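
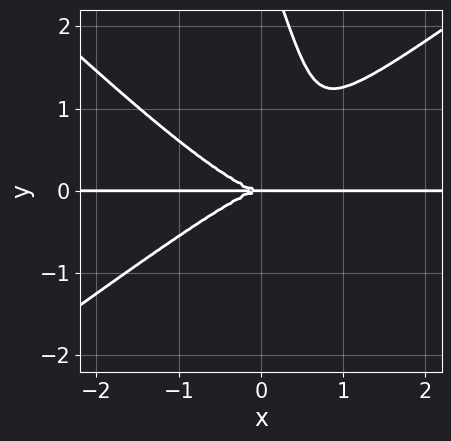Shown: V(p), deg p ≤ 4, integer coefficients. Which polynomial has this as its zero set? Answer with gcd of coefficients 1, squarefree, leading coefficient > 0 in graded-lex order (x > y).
First, degree: the shape is more complex than any degree-3 curve, so deg p = 4.
Next, checking where it meets the axes: the visible x-axis segment lies entirely on the curve; one y-axis crossing is at y = 0.
Finally, putting this together gives p.

2*x^3*y - 3*x*y^3 - y^4 + 3*y^3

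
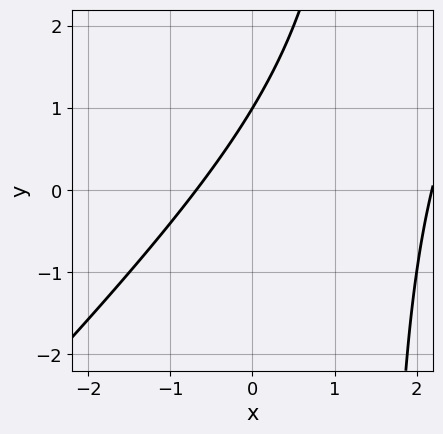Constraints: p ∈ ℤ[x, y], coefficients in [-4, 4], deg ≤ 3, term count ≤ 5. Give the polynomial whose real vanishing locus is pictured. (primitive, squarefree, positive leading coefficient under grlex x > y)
First, degree: the shape is more complex than any degree-1 curve, so deg p = 2.
Next, reading off the gridlines: one y-axis crossing is at y = 1.
Finally, solving for integer coefficients yields p as stated.

2*x^2 - 2*x*y - 3*x + 3*y - 3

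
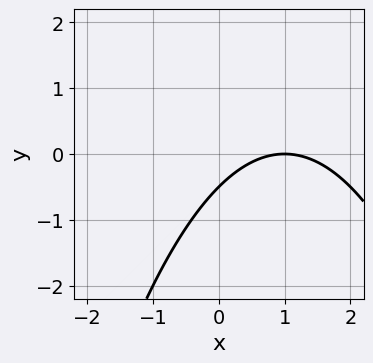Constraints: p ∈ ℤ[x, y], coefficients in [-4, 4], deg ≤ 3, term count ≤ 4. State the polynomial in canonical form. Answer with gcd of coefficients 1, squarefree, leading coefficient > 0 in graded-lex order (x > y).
x^2 - 2*x + 2*y + 1

First, degree: the shape is more complex than any degree-1 curve, so deg p = 2.
Then, from the visible intercepts: one x-axis crossing is at x = 1.
Finally, the integer polynomial consistent with all of this is the stated p.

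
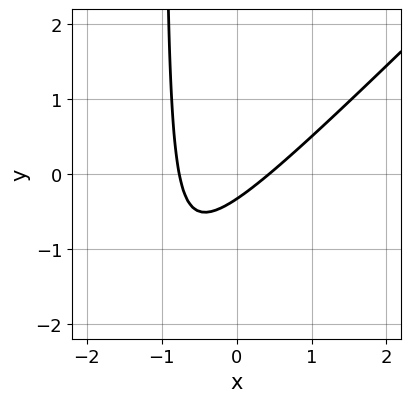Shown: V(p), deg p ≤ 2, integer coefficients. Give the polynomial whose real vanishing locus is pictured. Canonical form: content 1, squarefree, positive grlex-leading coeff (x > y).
3*x^2 - 3*x*y + x - 3*y - 1

(a) Degree: a generic line meets the curve in up to 2 points, so deg p = 2.
(b) Solving for integer coefficients yields p as stated.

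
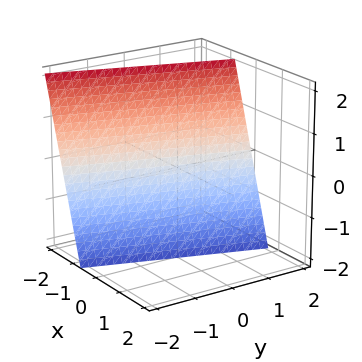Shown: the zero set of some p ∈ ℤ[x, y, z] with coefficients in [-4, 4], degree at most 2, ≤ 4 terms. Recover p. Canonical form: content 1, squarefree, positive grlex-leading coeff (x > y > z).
3*x - y + z + 2

(a) deg p = 1. The surface is flat (a plane).
(b) Checking where it meets the axes: it meets the z-axis at z = -2 (among the integer gridlines); it crosses the y-axis at the gridline y = 2.
(c) Solving for integer coefficients yields p as stated.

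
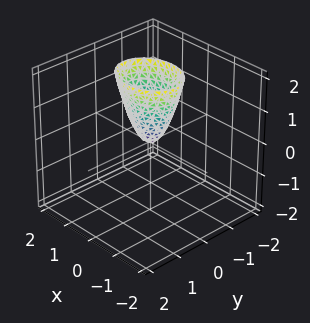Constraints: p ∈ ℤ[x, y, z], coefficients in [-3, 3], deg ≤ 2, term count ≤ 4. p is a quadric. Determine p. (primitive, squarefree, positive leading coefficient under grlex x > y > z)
First, the degree is 2 — a paraboloid; a quadric.
Then, symmetries: mirror symmetry x ↦ −x ⇒ only even powers of x; mirror symmetry y ↦ −y ⇒ only even powers of y.
Then, against the integer gridlines: it crosses the z-axis at the gridline z = 0; it meets the y-axis at y = 0 (among the integer gridlines); one x-axis crossing is at x = 0.
Finally, matching integer coefficients to the picture gives p.

2*x^2 + 3*y^2 - z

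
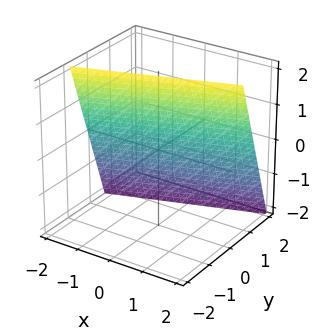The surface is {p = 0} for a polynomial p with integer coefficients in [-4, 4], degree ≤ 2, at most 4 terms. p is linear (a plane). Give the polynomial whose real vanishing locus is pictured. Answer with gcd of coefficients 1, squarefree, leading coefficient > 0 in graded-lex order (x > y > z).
(a) deg p = 1. The surface is flat (a plane).
(b) Observable constraints: it meets the x-axis at x = -2 (among the integer gridlines); it meets the z-axis at z = 2 (among the integer gridlines).
(c) Together with the visible shape, these determine p as stated.

x - 3*y - z + 2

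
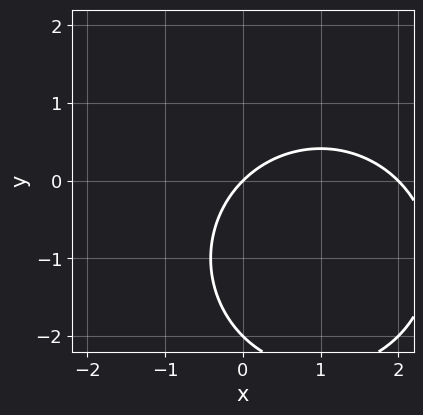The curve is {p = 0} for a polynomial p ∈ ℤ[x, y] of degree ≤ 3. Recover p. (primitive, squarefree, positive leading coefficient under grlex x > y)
x^2 + y^2 - 2*x + 2*y

(a) deg p = 2.
(b) Checking where it meets the axes: among the integer gridlines, it crosses the y-axis at y ∈ {-2, 0}; among the integer gridlines, it crosses the x-axis at x ∈ {0, 2}.
(c) Putting this together gives p.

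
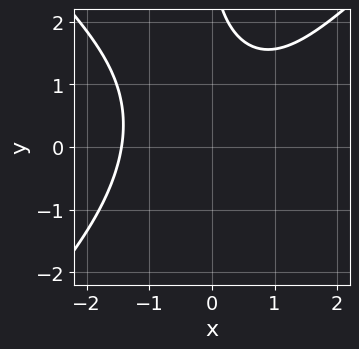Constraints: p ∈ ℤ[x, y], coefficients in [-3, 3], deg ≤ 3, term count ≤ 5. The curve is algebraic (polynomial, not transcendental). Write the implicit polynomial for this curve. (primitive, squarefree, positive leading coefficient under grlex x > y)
x^3 - x*y^2 - y + 3

deg p = 3.
Reading off the gridlines: no y-intercept at any integer in the box.
Matching integer coefficients to the picture gives p.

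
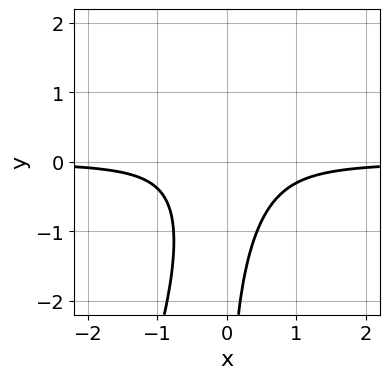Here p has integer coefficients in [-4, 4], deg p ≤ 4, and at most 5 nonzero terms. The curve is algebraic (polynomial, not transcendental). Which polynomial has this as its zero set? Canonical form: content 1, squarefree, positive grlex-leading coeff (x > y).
3*x^2*y - x*y^2 + 1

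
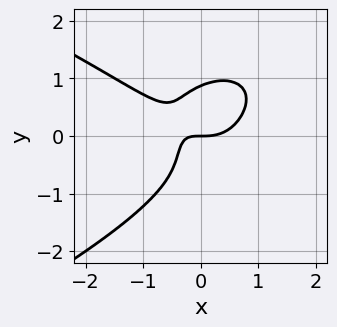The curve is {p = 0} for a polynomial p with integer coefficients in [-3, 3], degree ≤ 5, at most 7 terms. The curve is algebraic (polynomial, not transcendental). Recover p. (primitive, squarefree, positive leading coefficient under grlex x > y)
3*y^4 + 3*x^3 + 2*x^2*y - 3*x*y - 2*y

First, degree: the shape is more complex than any degree-3 curve, so deg p = 4.
Then, reading off the gridlines: it meets the x-axis at x = 0 (among the integer gridlines); it meets the y-axis at y = 0 (among the integer gridlines).
Finally, these observations pin down the coefficients.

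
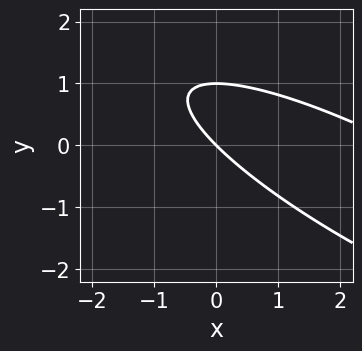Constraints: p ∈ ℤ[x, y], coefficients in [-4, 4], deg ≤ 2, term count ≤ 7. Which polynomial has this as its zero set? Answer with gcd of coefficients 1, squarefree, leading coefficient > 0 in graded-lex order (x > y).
1. deg p = 2. The shape is more complex than any degree-1 curve.
2. From the visible intercepts: it meets the x-axis at x = 0 (among the integer gridlines); the y-axis gridline crossings are at y ∈ {0, 1}.
3. Putting this together gives p.

x^2 + 3*x*y + 3*y^2 - 3*x - 3*y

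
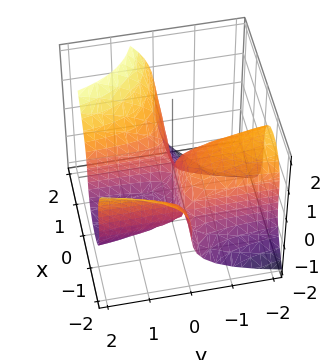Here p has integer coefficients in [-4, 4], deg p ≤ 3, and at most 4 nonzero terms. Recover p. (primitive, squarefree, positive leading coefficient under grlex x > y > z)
1. The degree is 3 — the shape is more complex than any degree-2 surface.
2. From the axis intercepts and sections: every point of the x-axis in the box is on the surface; it meets the z-axis at z = 0 (among the integer gridlines).
3. The integer polynomial consistent with all of this is the stated p. Check: (0, 2, 0) on the y-axis lies on the surface, and p(0, 2, 0) = 0. ✓

2*x^2*y - z^3 + 3*x*y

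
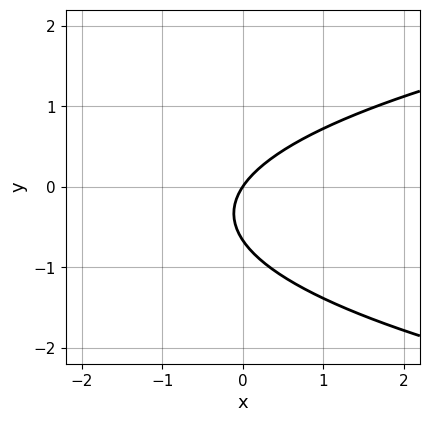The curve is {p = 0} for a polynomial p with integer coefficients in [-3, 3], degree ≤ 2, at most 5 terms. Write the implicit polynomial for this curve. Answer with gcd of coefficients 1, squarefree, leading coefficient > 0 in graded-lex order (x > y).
1. The degree is 2 — no degree-1 curve has this shape.
2. From the axis intercepts and sections: it crosses the x-axis at the gridline x = 0; it meets the y-axis at y = 0 (among the integer gridlines).
3. The integer polynomial consistent with all of this is the stated p.

3*y^2 - 3*x + 2*y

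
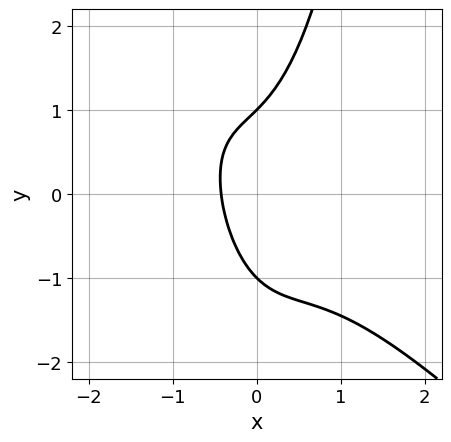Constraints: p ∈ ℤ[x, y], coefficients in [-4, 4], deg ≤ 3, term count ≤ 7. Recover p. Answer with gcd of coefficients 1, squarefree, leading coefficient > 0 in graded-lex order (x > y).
2*x^3 + 2*x^2*y - y^2 + 2*x + 1

deg p = 3. The shape is more complex than any degree-2 curve.
Checking where it meets the axes: the y-axis gridline crossings are at y ∈ {-1, 1}.
Matching integer coefficients to the picture gives p.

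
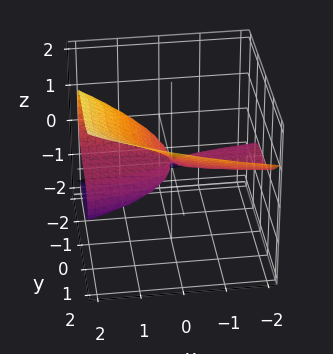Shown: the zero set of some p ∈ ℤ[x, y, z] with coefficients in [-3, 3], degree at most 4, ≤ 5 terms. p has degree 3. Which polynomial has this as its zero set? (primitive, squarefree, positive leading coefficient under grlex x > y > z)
x*z^2 + 2*y^3 - y^2*z - 3*z^3 + 3*x*z

The degree is 3 — no degree-2 surface has this shape.
Reading off the gridlines: it meets the y-axis at y = 0 (among the integer gridlines); the visible x-axis segment lies entirely on the surface; one z-axis crossing is at z = 0.
Fitting integer coefficients to these (and the overall shape) gives p.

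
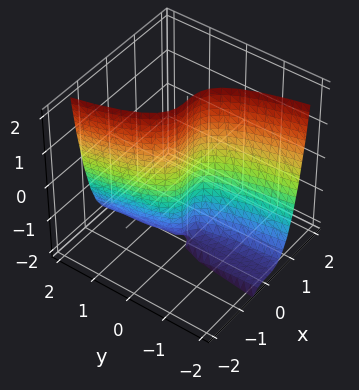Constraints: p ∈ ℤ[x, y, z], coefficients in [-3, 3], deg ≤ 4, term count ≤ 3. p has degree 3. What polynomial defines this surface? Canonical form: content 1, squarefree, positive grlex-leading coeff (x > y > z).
First, the degree is 3 — no degree-2 surface has this shape.
Next, checking where it meets the axes: it meets the x-axis at x = 0 (among the integer gridlines); it meets the y-axis at y = 0 (among the integer gridlines); every point of the z-axis in the box is on the surface.
Finally, putting this together gives p.

3*x^3 + y*z + 2*y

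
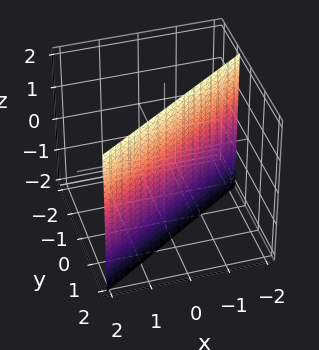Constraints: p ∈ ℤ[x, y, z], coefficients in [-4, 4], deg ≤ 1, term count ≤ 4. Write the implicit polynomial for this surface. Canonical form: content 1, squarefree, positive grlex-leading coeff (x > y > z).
2*x - 3*y + 2

(a) deg p = 1. Every cross-section is a straight line — this is a plane.
(b) From the visible intercepts: it meets the x-axis at x = -1 (among the integer gridlines); no z-intercept at any integer in the box.
(c) Assembling these constraints gives the stated polynomial.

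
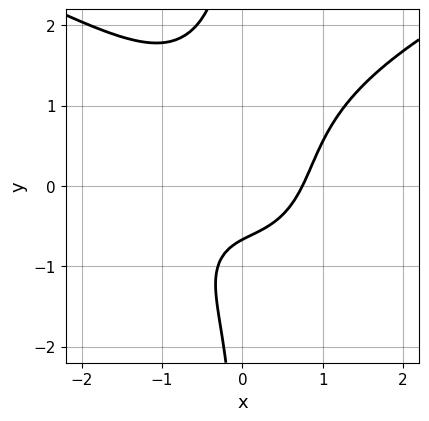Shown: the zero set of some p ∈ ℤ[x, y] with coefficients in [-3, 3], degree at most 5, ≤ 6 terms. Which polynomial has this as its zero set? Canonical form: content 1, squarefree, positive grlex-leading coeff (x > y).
2*x*y^3 - 3*x^3 - x + 3*y + 2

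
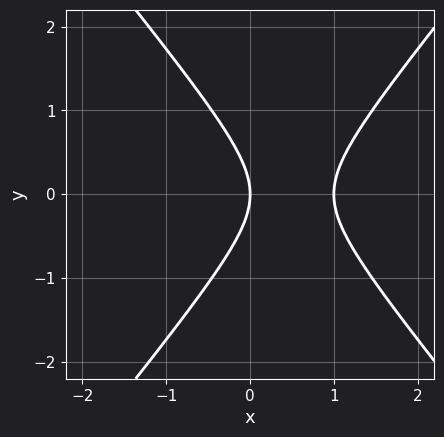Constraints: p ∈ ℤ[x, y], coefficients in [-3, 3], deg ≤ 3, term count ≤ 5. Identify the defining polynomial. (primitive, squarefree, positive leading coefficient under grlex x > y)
3*x^2 - 2*y^2 - 3*x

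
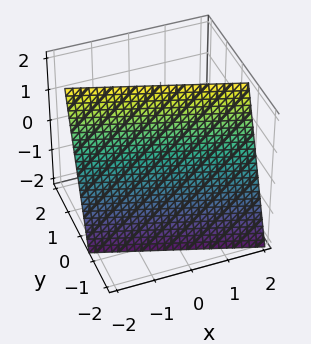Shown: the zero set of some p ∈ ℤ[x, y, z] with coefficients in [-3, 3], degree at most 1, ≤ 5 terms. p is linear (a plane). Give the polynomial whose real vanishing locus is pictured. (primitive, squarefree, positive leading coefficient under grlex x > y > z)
x + 3*y - z + 2

Degree: every cross-section is a straight line — this is a plane, so deg p = 1.
Observable constraints: it meets the z-axis at z = 2 (among the integer gridlines); it crosses the x-axis at the gridline x = -2.
The integer polynomial consistent with all of this is the stated p.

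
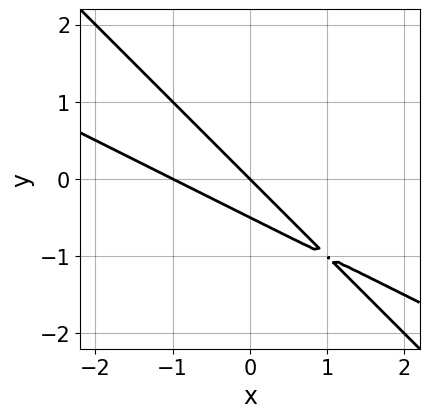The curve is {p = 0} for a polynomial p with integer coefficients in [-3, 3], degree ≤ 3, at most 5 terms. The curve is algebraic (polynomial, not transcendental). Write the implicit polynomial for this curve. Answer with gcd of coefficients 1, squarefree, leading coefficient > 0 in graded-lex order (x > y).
1. The degree is 2 — a generic line meets the curve in up to 2 points.
2. Observable constraints: one y-axis crossing is at y = 0; among the integer gridlines, it crosses the x-axis at x ∈ {-1, 0}.
3. These observations pin down the coefficients.

x^2 + 3*x*y + 2*y^2 + x + y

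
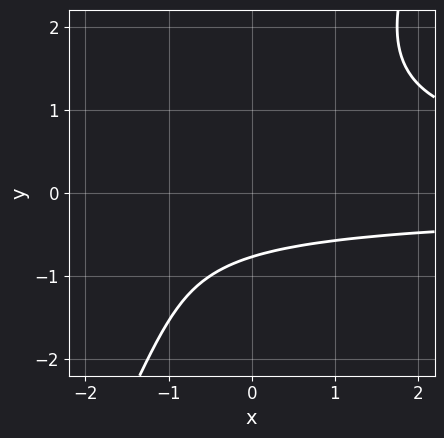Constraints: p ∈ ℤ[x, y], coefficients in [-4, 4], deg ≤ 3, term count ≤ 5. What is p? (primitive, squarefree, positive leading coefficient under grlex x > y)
2*x*y^2 - y^3 - 2*y - 2

1. The degree is 3 — the shape is more complex than any degree-2 curve.
2. Reading off the gridlines: no x-intercept at any integer in the box.
3. Fitting integer coefficients to these (and the overall shape) gives p.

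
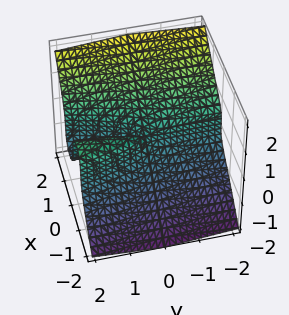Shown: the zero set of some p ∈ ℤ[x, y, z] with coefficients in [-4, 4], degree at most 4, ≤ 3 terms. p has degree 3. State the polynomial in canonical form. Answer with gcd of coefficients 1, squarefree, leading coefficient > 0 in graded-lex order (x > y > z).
(a) Degree: no degree-2 surface has this shape, so deg p = 3.
(b) Against the integer gridlines: the visible y-axis segment lies entirely on the surface; it meets the x-axis at x = 0 (among the integer gridlines); it crosses the z-axis at the gridline z = 0.
(c) Together with the visible shape, these determine p as stated.

2*x^3 - 2*z^3 - x*y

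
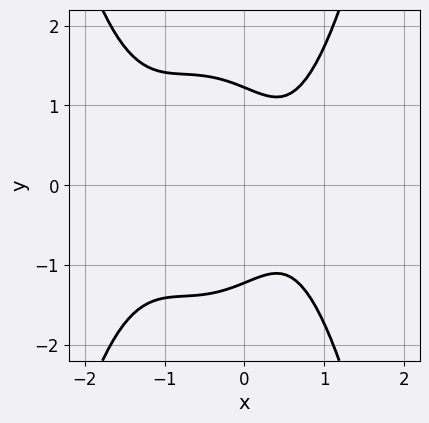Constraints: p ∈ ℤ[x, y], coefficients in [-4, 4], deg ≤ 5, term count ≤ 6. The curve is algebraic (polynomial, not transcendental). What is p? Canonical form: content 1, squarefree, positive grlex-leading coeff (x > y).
Degree: a generic line meets the curve in up to 4 points, so deg p = 4.
Symmetries: mirror symmetry y ↦ −y ⇒ only even powers of y.
Observable constraints: the curve avoids every integer x-axis point in the box.
These observations pin down the coefficients.

2*x^4 + 3*x^3 - 2*y^2 - 2*x + 3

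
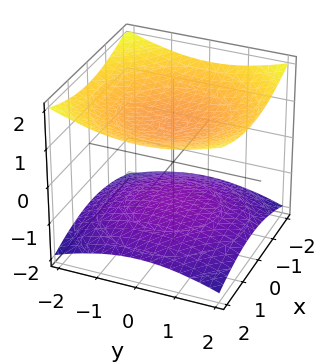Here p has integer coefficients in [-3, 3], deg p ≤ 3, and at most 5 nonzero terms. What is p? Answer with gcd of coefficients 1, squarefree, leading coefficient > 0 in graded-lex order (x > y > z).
x^2 + y^2 - 3*z^2 + 3

First, there are 2 components. Treating them together as one polynomial.
Next, degree: the shape is more complex than any degree-1 surface, so deg p = 2.
Next, symmetries: rotational symmetry about the z-axis ⇒ p depends on x, y only through x² + y².
Then, from the visible intercepts: it misses every integer gridline on the x-axis; it misses every integer gridline on the y-axis.
Finally, the integer polynomial consistent with all of this is the stated p. Check: (0, 0, -1) on the z-axis lies on the surface, and p(0, 0, -1) = 0. ✓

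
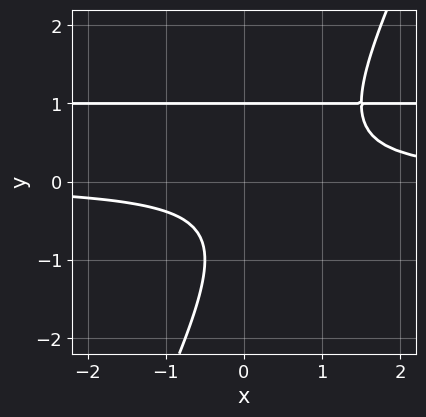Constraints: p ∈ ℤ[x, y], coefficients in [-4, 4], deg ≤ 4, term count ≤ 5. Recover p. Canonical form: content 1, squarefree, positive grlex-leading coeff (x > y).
deg p = 3. A generic line meets the curve in up to 3 points.
Observable constraints: it meets the y-axis at y = 1 (among the integer gridlines); it misses every integer gridline on the x-axis.
These observations pin down the coefficients.

2*x*y^2 - y^3 - 2*x*y + 1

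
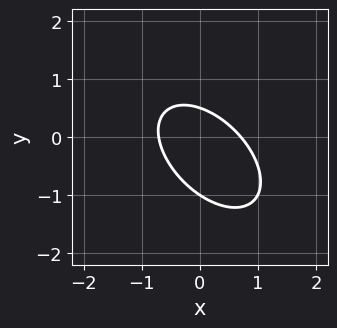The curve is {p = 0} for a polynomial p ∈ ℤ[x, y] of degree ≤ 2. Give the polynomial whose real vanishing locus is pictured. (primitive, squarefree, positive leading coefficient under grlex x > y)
2*x^2 + 2*x*y + 2*y^2 + y - 1

First, degree: a generic line meets the curve in up to 2 points, so deg p = 2.
Next, checking where it meets the axes: it crosses the y-axis at the gridline y = -1.
Finally, assembling these constraints gives the stated polynomial.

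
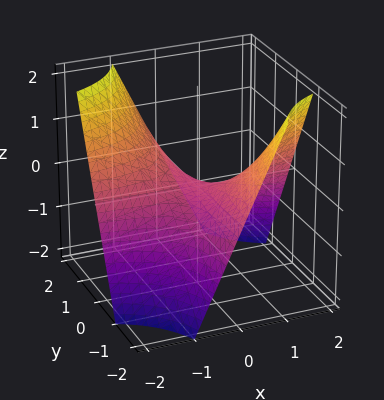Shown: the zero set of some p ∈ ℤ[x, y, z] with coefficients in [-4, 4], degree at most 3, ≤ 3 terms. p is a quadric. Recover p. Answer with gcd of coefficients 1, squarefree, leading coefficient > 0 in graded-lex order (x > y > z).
1. The degree is 2 — a saddle surface; a quadric.
2. Observable constraints: every point of the x-axis in the box is on the surface; every point of the y-axis in the box is on the surface; it meets the z-axis at z = 0 (among the integer gridlines).
3. Solving for integer coefficients yields p as stated.

x*y + z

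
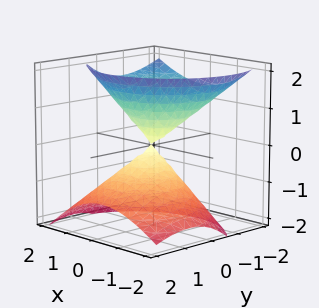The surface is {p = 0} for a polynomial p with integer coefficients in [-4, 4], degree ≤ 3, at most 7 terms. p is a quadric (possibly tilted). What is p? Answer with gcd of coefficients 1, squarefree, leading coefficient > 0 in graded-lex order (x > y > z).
3*x^2 - x*z + 3*y^2 + 3*y*z - 3*z^2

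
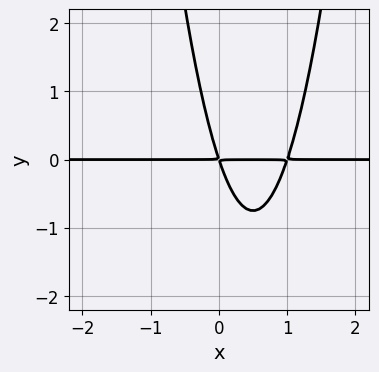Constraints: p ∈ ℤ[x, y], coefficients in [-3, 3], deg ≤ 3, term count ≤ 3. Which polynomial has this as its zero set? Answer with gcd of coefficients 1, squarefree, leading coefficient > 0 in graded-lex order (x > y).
3*x^2*y - 3*x*y - y^2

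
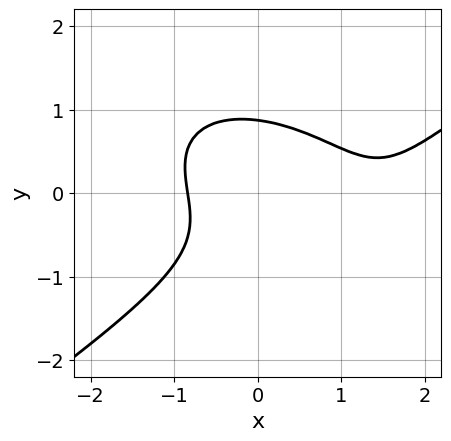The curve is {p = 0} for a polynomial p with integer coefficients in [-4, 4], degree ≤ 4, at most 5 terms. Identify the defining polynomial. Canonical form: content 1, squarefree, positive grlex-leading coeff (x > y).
x^3 - 3*y^3 - 2*x^2 - x*y + 2

deg p = 3. A generic line meets the curve in up to 3 points.
The integer polynomial consistent with all of this is the stated p.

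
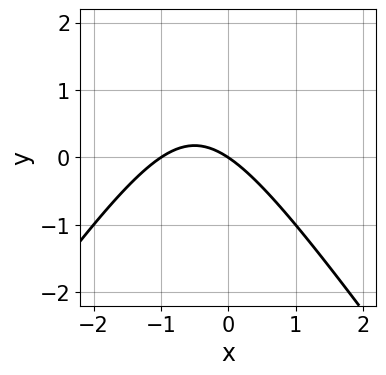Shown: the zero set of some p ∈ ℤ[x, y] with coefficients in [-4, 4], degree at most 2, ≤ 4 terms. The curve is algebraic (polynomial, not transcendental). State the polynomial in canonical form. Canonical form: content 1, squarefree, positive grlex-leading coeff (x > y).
1. deg p = 2.
2. From the axis intercepts and sections: one y-axis crossing is at y = 0; the x-axis gridline crossings are at x ∈ {-1, 0}.
3. These observations pin down the coefficients.

2*x^2 - y^2 + 2*x + 3*y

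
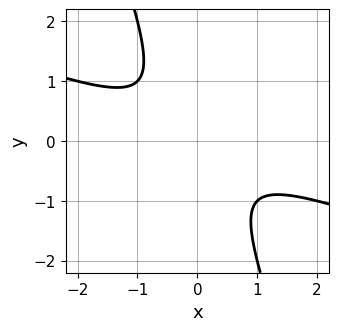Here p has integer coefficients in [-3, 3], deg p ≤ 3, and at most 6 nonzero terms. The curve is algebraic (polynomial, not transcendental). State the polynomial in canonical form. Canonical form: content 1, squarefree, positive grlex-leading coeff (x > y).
x^2 + 3*x*y + y^2 + 1

1. The degree is 2 — no degree-1 curve has this shape.
2. From the axis intercepts and sections: no y-intercept at any integer in the box; it misses every integer gridline on the x-axis.
3. Matching integer coefficients to the picture gives p.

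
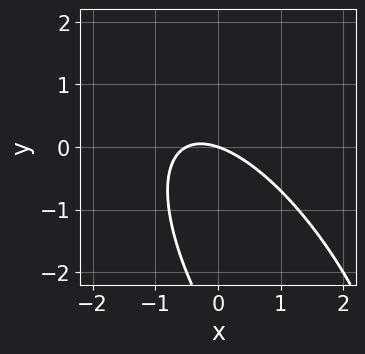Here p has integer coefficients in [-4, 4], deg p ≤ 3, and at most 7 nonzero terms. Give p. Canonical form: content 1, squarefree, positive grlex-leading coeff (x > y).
2*x^2 + 2*x*y + y^2 + x + 3*y

First, degree: a generic line meets the curve in up to 2 points, so deg p = 2.
Next, reading off the gridlines: it meets the y-axis at y = 0 (among the integer gridlines); it crosses the x-axis at the gridline x = 0.
Finally, together with the visible shape, these determine p as stated.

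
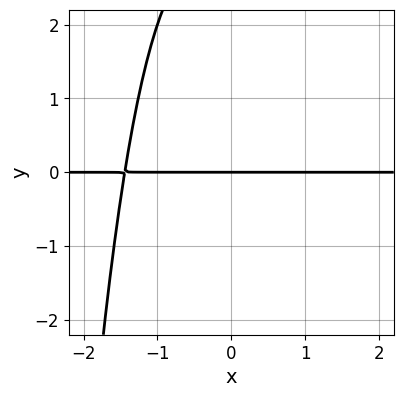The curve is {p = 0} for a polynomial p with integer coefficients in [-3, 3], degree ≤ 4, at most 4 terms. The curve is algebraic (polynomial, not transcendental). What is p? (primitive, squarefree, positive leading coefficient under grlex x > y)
x^3*y - y^2 + 3*y

First, deg p = 4. The shape is more complex than any degree-3 curve.
Next, from the visible intercepts: the visible x-axis segment lies entirely on the curve; it meets the y-axis at y = 0 (among the integer gridlines).
Finally, these observations pin down the coefficients.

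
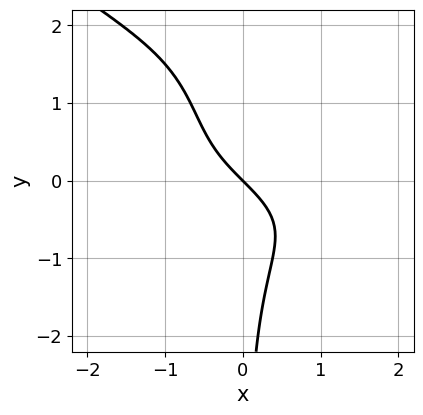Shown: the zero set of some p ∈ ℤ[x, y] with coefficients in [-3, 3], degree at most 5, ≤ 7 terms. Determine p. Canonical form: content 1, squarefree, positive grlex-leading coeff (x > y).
First, the degree is 4 — a generic line meets the curve in up to 4 points.
Then, observable constraints: one x-axis crossing is at x = 0; one y-axis crossing is at y = 0.
Finally, fitting integer coefficients to these (and the overall shape) gives p.

x^3*y - 2*x*y^3 + 3*x*y^2 + 3*x + 3*y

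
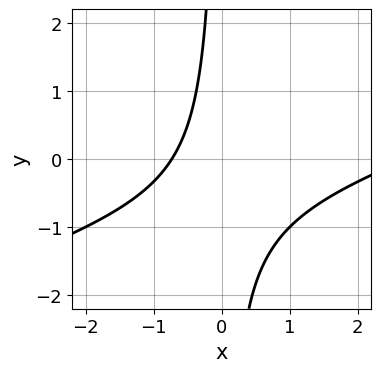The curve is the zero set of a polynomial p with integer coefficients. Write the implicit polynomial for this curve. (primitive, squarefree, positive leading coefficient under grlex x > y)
x^2 - 3*x*y - 2*x - 2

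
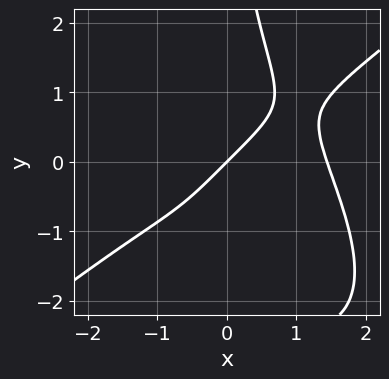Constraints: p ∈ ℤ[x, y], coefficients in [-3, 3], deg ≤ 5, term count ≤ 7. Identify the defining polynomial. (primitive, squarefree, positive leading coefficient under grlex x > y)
x^4 - x^2*y^2 - x*y^3 - 3*x + 3*y

1. The degree is 4 — a generic line meets the curve in up to 4 points.
2. From the axis intercepts and sections: it meets the x-axis at x = 0 (among the integer gridlines); it crosses the y-axis at the gridline y = 0.
3. Matching integer coefficients to the picture gives p.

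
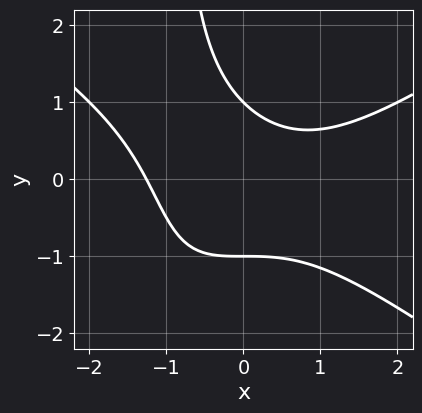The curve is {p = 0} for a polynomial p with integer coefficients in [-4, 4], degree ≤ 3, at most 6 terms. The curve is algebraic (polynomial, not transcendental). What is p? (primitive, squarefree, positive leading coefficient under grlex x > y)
First, degree: no degree-2 curve has this shape, so deg p = 3.
Then, against the integer gridlines: among the integer gridlines, it crosses the y-axis at y ∈ {-1, 1}.
Finally, matching integer coefficients to the picture gives p.

x^3 - 2*x*y^2 - 2*x*y - 2*y^2 + 2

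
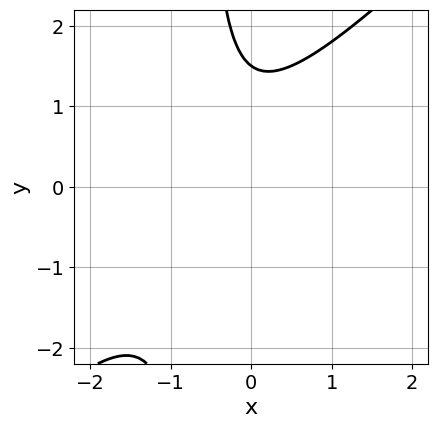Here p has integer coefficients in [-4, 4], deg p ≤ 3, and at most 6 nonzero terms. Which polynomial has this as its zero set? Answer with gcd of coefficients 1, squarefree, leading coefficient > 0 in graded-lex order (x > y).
The degree is 2 — a generic line meets the curve in up to 2 points.
Checking where it meets the axes: no x-intercept at any integer in the box.
The integer polynomial consistent with all of this is the stated p.

3*x^2 - 3*x*y + 3*x - 2*y + 3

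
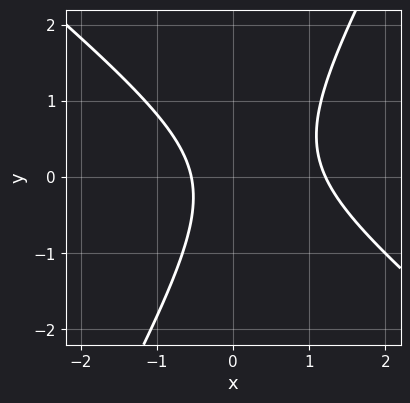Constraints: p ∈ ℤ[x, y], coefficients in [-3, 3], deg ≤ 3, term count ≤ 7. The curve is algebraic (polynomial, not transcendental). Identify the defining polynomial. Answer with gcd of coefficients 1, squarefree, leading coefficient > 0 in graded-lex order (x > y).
3*x^2 + 2*x*y - 2*y^2 - 2*x - 2

1. Degree: a generic line meets the curve in up to 2 points, so deg p = 2.
2. From the visible intercepts: no y-intercept at any integer in the box.
3. Together with the visible shape, these determine p as stated.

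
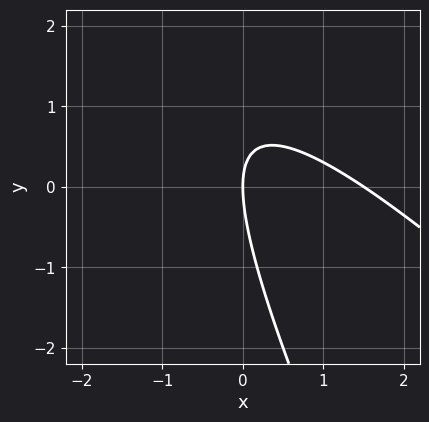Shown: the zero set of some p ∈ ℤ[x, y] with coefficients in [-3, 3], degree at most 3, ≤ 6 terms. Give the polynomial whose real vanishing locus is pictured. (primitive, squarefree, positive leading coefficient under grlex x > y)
(a) deg p = 2. No degree-1 curve has this shape.
(b) Observable constraints: it meets the y-axis at y = 0 (among the integer gridlines); one x-axis crossing is at x = 0.
(c) The integer polynomial consistent with all of this is the stated p.

2*x^2 + 3*x*y + y^2 - 3*x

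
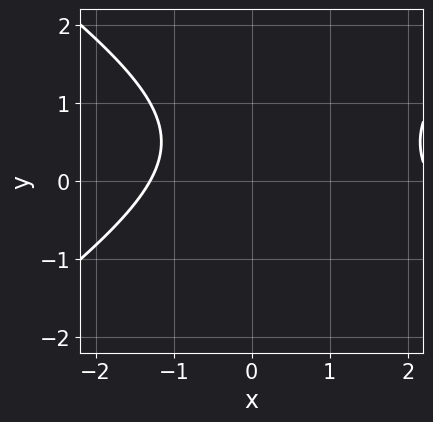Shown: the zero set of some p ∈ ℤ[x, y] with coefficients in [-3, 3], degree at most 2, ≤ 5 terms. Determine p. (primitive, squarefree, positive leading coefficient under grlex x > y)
1. The degree is 2 — the shape is more complex than any degree-1 curve.
2. Observable constraints: it misses every integer gridline on the y-axis.
3. Putting this together gives p.

x^2 - 2*y^2 - x + 2*y - 3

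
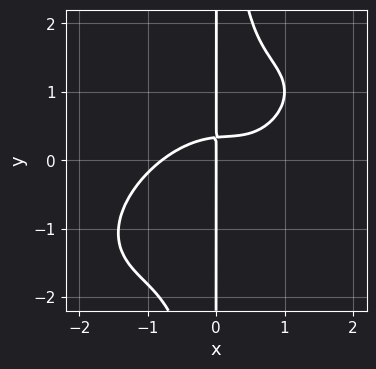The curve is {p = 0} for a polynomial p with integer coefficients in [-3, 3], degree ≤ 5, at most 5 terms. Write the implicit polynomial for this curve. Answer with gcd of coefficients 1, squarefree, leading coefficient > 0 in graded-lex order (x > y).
2*x^4 - 3*x^3*y + 3*x^2*y^2 - 3*x*y + x

Degree: a generic line meets the curve in up to 4 points, so deg p = 4.
From the visible intercepts: the visible y-axis segment lies entirely on the curve; one x-axis crossing is at x = 0.
Together with the visible shape, these determine p as stated.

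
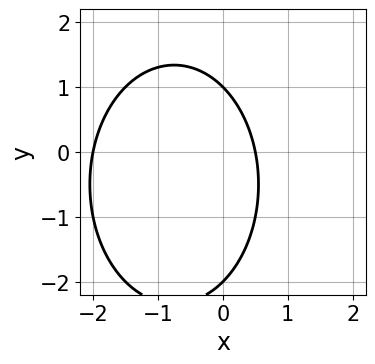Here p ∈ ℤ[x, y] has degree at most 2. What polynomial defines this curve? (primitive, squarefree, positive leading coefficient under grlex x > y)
2*x^2 + y^2 + 3*x + y - 2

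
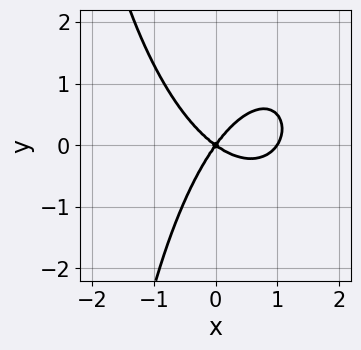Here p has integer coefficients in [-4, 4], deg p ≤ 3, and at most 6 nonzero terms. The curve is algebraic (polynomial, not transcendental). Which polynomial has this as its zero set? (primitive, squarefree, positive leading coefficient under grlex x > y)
First, the degree is 3 — the shape is more complex than any degree-2 curve.
Then, observable constraints: it meets the y-axis at y = 0 (among the integer gridlines); the x-axis gridline crossings are at x ∈ {0, 1}.
Finally, together with the visible shape, these determine p as stated.

3*x^3 + x*y^2 - 3*x^2 - 2*x*y + 3*y^2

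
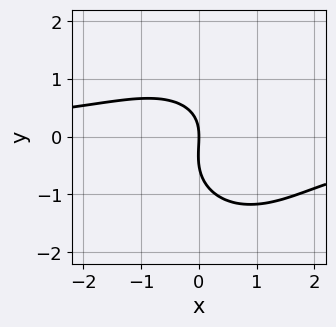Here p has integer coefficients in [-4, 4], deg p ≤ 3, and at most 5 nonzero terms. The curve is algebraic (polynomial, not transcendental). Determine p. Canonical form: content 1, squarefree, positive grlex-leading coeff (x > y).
2*x^2*y + 2*y^3 - x*y + y^2 + 3*x

deg p = 3. A generic line meets the curve in up to 3 points.
From the visible intercepts: it meets the x-axis at x = 0 (among the integer gridlines); one y-axis crossing is at y = 0.
Assembling these constraints gives the stated polynomial.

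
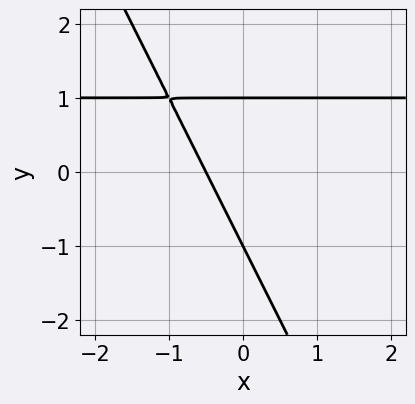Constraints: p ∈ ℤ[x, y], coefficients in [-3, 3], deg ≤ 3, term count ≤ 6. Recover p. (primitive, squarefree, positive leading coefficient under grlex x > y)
2*x*y + y^2 - 2*x - 1

First, degree: a generic line meets the curve in up to 2 points, so deg p = 2.
Then, from the visible intercepts: the y-axis gridline crossings are at y ∈ {-1, 1}.
Finally, together with the visible shape, these determine p as stated.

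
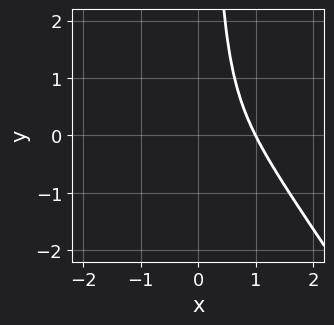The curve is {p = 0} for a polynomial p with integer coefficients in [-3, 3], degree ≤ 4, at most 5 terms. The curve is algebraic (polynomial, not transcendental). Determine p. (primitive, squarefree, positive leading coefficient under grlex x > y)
First, the degree is 3 — no degree-2 curve has this shape.
Next, checking where it meets the axes: one x-axis crossing is at x = 1; the curve avoids every integer y-axis point in the box.
Finally, fitting integer coefficients to these (and the overall shape) gives p.

3*x^3 + 2*x^2*y - 3*x^2 + x - 1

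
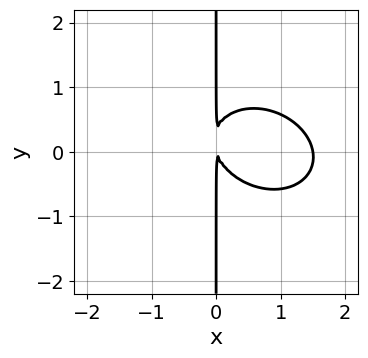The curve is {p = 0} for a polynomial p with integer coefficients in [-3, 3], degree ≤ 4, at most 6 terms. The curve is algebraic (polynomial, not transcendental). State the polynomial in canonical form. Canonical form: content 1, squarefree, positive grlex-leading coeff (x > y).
deg p = 3. A generic line meets the curve in up to 3 points.
From the axis intercepts and sections: the visible y-axis segment lies entirely on the curve.
The integer polynomial consistent with all of this is the stated p.

2*x^3 + x^2*y + 3*x*y^2 - 3*x^2 - x*y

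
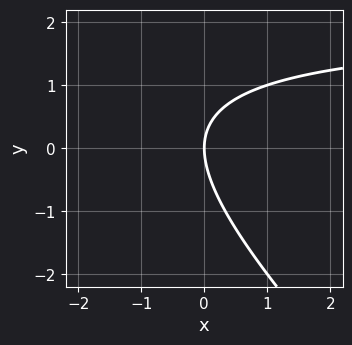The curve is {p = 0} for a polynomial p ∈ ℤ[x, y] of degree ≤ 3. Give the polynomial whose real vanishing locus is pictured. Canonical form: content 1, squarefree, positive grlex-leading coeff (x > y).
(a) Degree: no degree-1 curve has this shape, so deg p = 2.
(b) Reading off the gridlines: it crosses the y-axis at the gridline y = 0; it crosses the x-axis at the gridline x = 0.
(c) Putting this together gives p.

x*y + y^2 - 2*x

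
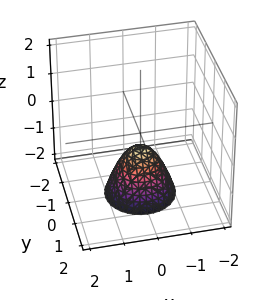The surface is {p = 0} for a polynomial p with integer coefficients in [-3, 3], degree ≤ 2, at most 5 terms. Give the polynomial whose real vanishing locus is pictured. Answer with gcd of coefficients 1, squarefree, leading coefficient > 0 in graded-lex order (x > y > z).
3*x^2 + 3*y^2 + 2*z + 1

1. deg p = 2.
2. Symmetries: rotational symmetry about the z-axis ⇒ p depends on x, y only through x² + y².
3. Against the integer gridlines: the surface avoids every integer y-axis point in the box; a circular section at z = -1 has radius between 0 and 1; the surface avoids every integer x-axis point in the box.
4. Putting this together gives p.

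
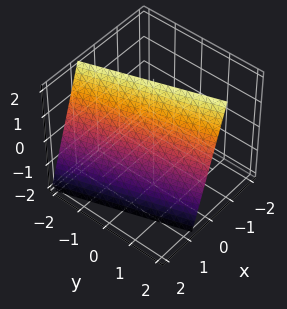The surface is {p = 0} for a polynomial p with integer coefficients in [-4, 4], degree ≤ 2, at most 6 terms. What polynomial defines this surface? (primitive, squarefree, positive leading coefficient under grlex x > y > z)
First, deg p = 1. Every cross-section is a straight line — this is a plane.
Then, from the axis intercepts and sections: it meets the y-axis at y = 2 (among the integer gridlines); it crosses the z-axis at the gridline z = 2.
Finally, matching integer coefficients to the picture gives p.

3*x + y + z - 2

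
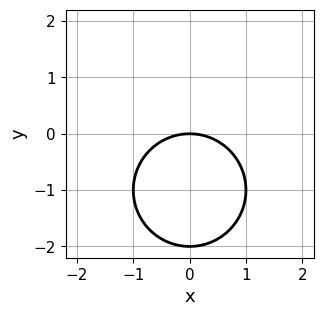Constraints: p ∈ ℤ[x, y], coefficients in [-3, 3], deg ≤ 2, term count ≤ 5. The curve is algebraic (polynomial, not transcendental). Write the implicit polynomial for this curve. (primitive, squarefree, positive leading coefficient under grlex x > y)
First, degree: a generic line meets the curve in up to 2 points, so deg p = 2.
Next, symmetries: mirror symmetry x ↦ −x ⇒ only even powers of x.
Then, from the visible intercepts: among the integer gridlines, it crosses the y-axis at y ∈ {-2, 0}; one x-axis crossing is at x = 0.
Finally, assembling these constraints gives the stated polynomial.

x^2 + y^2 + 2*y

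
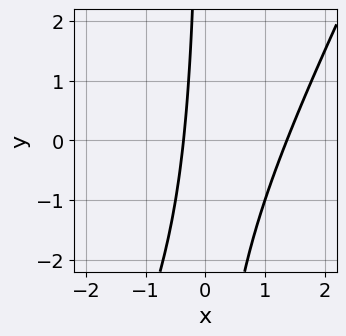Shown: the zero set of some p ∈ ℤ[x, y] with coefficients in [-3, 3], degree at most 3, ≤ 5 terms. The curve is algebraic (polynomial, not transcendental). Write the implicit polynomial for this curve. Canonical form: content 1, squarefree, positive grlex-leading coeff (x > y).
(a) The degree is 2 — a generic line meets the curve in up to 2 points.
(b) From the visible intercepts: it misses every integer gridline on the y-axis.
(c) Matching integer coefficients to the picture gives p.

2*x^2 - x*y - 2*x - 1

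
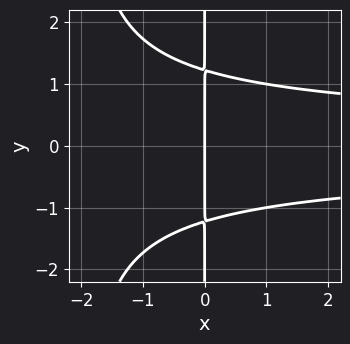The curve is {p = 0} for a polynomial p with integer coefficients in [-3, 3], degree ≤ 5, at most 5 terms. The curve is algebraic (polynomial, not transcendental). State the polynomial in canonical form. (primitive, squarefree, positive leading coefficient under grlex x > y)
1. The degree is 4 — no degree-3 curve has this shape.
2. Symmetries: it's symmetric under y → −y, forcing even powers of y.
3. Observable constraints: the visible y-axis segment lies entirely on the curve; one x-axis crossing is at x = 0.
4. Assembling these constraints gives the stated polynomial.

x^2*y^2 + 2*x*y^2 - 3*x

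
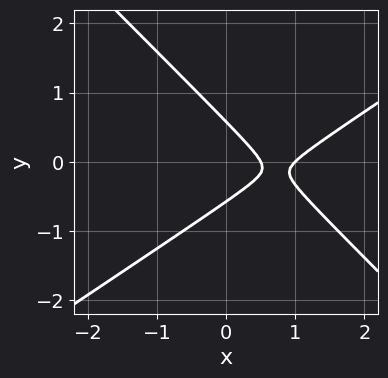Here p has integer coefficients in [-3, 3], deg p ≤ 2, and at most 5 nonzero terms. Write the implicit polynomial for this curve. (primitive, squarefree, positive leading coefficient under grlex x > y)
2*x^2 - x*y - 3*y^2 - 3*x + 1

1. The degree is 2 — a generic line meets the curve in up to 2 points.
2. From the visible intercepts: it meets the x-axis at x = 1 (among the integer gridlines).
3. Together with the visible shape, these determine p as stated.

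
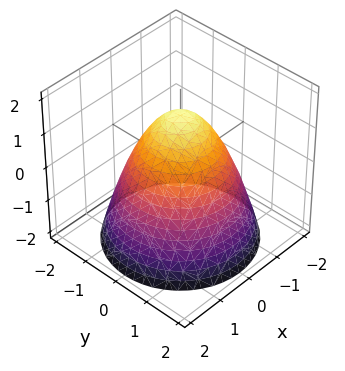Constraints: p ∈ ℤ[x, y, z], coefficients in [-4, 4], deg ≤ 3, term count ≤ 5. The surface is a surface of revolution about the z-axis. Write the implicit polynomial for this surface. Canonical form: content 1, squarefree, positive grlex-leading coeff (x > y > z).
2*x^2 + 2*y^2 + 2*z - 3

First, the degree is 2 — a generic line meets the surface in up to 2 points.
Next, by symmetry, every cross-section ⟂ z is a circle, so x, y appear only via x² + y².
Then, from the visible intercepts: a circular section at z = -1 has radius between 1 and 2.
Finally, fitting integer coefficients to these (and the overall shape) gives p.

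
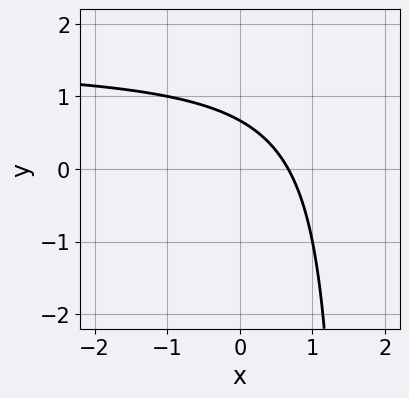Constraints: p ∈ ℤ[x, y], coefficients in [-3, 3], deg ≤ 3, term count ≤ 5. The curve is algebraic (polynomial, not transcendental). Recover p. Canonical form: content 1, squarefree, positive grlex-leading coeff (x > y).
2*x*y - 3*x - 3*y + 2

1. Degree: a generic line meets the curve in up to 2 points, so deg p = 2.
2. Solving for integer coefficients yields p as stated.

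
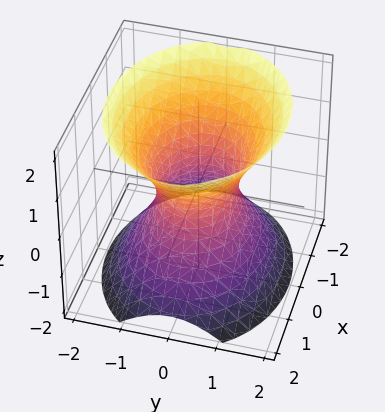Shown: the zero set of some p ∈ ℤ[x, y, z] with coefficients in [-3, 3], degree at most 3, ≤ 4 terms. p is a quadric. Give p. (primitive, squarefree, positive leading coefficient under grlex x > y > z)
2*x^2 + 3*y^2 - 2*z^2 - 2

(a) Degree: one connected sheet with a waist; a quadric, so deg p = 2.
(b) Symmetries: it's symmetric under z → −z, forcing even powers of z; mirror symmetry x ↦ −x ⇒ only even powers of x; mirror symmetry y ↦ −y ⇒ only even powers of y.
(c) From the visible intercepts: no z-intercept at any integer in the box; among the integer gridlines, it crosses the x-axis at x ∈ {-1, 1}.
(d) Matching integer coefficients to the picture gives p.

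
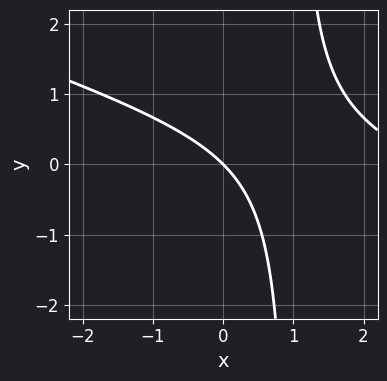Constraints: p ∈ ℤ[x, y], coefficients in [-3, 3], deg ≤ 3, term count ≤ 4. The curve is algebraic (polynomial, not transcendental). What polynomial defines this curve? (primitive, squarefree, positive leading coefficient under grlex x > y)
The degree is 2 — a generic line meets the curve in up to 2 points.
From the axis intercepts and sections: it meets the x-axis at x = 0 (among the integer gridlines); it crosses the y-axis at the gridline y = 0.
These observations pin down the coefficients.

x^2 + 3*x*y - 3*x - 3*y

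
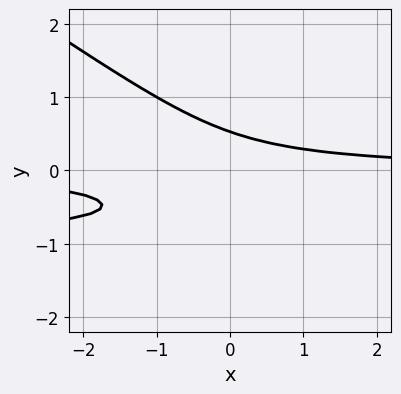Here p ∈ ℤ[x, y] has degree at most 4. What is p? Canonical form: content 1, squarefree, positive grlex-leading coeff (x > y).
2*x*y^2 + 3*y^3 + 2*x*y + 2*y^2 - 1

Degree: a generic line meets the curve in up to 3 points, so deg p = 3.
Observable constraints: the curve avoids every integer x-axis point in the box.
Together with the visible shape, these determine p as stated.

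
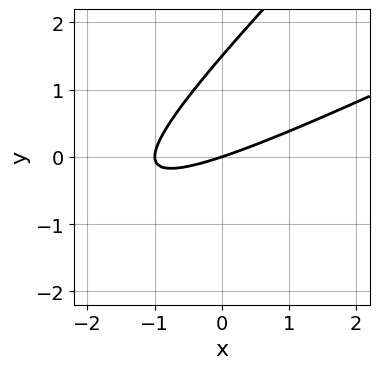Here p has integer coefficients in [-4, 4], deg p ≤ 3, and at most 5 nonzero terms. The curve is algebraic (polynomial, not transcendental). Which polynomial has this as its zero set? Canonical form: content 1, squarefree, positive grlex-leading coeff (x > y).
(a) The degree is 2 — no degree-1 curve has this shape.
(b) From the visible intercepts: among the integer gridlines, it crosses the x-axis at x ∈ {-1, 0}; one y-axis crossing is at y = 0.
(c) Fitting integer coefficients to these (and the overall shape) gives p.

x^2 - 3*x*y + 2*y^2 + x - 3*y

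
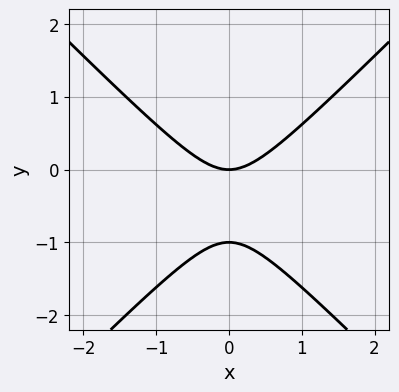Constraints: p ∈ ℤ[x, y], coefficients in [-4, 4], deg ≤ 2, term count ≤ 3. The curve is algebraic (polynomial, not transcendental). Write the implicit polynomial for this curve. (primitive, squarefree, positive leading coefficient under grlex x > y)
(a) The degree is 2 — a generic line meets the curve in up to 2 points.
(b) Symmetries: the x ↦ −x reflection is a symmetry, so x appears only in even powers.
(c) Reading off the gridlines: it meets the x-axis at x = 0 (among the integer gridlines); the y-axis gridline crossings are at y ∈ {-1, 0}.
(d) Assembling these constraints gives the stated polynomial.

x^2 - y^2 - y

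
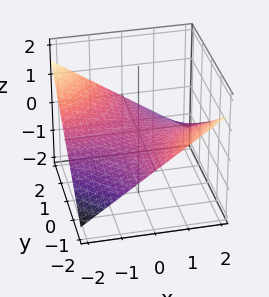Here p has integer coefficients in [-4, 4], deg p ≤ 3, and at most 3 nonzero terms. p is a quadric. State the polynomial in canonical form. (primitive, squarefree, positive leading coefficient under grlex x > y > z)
(a) The degree is 2 — a saddle surface; a quadric.
(b) From the visible intercepts: one z-axis crossing is at z = 0; every point of the x-axis in the box is on the surface; the visible y-axis segment lies entirely on the surface.
(c) Fitting integer coefficients to these (and the overall shape) gives p.

x*y + 3*z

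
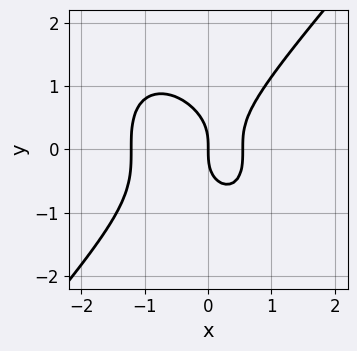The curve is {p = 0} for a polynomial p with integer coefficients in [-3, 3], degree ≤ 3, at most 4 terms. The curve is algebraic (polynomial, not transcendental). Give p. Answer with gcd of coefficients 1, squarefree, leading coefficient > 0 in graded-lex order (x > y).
(a) The degree is 3 — a generic line meets the curve in up to 3 points.
(b) From the visible intercepts: one y-axis crossing is at y = 0; one x-axis crossing is at x = 0.
(c) Putting this together gives p.

3*x^3 - 2*y^3 + 2*x^2 - 2*x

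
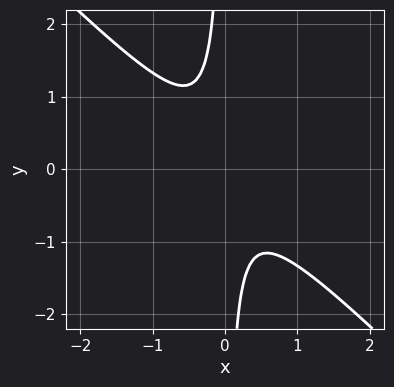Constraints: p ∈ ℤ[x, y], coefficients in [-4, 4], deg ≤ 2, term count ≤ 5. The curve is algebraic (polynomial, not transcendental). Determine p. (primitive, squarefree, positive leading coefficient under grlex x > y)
3*x^2 + 3*x*y + 1

deg p = 2.
Observable constraints: no x-intercept at any integer in the box; no y-intercept at any integer in the box.
These observations pin down the coefficients.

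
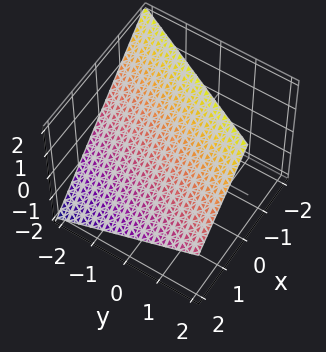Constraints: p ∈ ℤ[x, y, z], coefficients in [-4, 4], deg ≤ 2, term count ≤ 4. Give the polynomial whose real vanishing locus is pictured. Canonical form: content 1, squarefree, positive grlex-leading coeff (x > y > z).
2*x - y + 2*z - 2

1. Degree: every cross-section is a straight line — this is a plane, so deg p = 1.
2. Checking where it meets the axes: it crosses the x-axis at the gridline x = 1; it meets the y-axis at y = -2 (among the integer gridlines); one z-axis crossing is at z = 1.
3. Together with the visible shape, these determine p as stated.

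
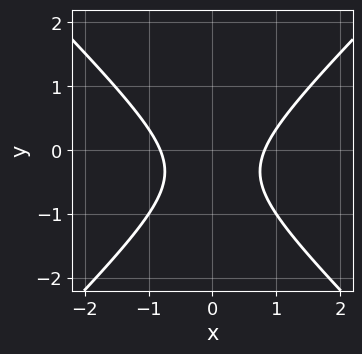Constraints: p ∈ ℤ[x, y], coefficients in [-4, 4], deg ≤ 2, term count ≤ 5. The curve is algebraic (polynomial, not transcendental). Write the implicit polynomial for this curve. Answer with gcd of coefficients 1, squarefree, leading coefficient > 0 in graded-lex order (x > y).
3*x^2 - 3*y^2 - 2*y - 2

First, deg p = 2. The shape is more complex than any degree-1 curve.
Next, symmetries: the x ↦ −x reflection is a symmetry, so x appears only in even powers.
Next, from the axis intercepts and sections: the curve avoids every integer y-axis point in the box.
Finally, putting this together gives p.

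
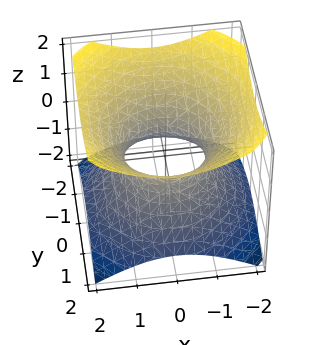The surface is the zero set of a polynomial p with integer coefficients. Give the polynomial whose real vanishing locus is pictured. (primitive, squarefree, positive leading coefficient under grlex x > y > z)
2*x^2 + 2*y^2 - 3*z^2 - 2

1. Degree: one connected sheet with a waist; a quadric, so deg p = 2.
2. Symmetries: the z-axis is an axis of rotation, so x and y enter only as x² + y²; mirror symmetry z ↦ −z ⇒ only even powers of z.
3. Observable constraints: among the integer gridlines, it crosses the y-axis at y ∈ {-1, 1}; the surface avoids every integer z-axis point in the box; a circular section at z = -1 has radius between 1 and 2.
4. Putting this together gives p. Check: (1, 0, 0) on the x-axis lies on the surface, and p(1, 0, 0) = 0. ✓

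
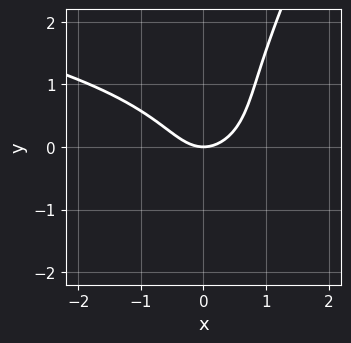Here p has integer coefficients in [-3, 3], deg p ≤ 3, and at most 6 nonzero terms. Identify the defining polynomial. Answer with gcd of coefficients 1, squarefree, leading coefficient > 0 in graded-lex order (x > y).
2*x*y^2 - y^3 + 2*x^2 - 2*y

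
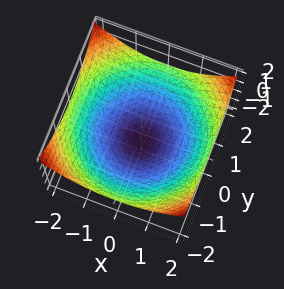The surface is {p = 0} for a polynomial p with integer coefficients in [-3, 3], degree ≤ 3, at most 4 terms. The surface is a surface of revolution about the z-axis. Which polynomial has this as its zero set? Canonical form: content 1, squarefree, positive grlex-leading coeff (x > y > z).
1. The degree is 2 — no degree-1 surface has this shape.
2. Symmetry: the z-axis is an axis of rotation, so x and y enter only as x² + y².
3. From the visible intercepts: it crosses the z-axis at the gridline z = -1; a circular section at z = 0 has radius between 1 and 2.
4. Putting this together gives p.

x^2 + y^2 - 3*z - 3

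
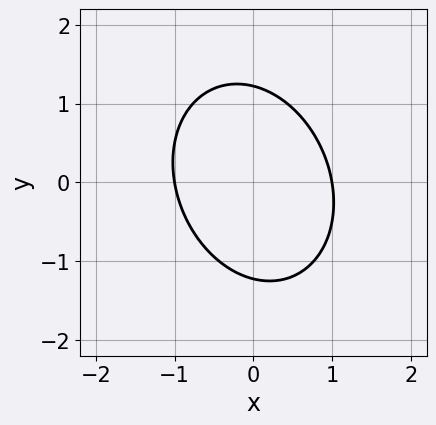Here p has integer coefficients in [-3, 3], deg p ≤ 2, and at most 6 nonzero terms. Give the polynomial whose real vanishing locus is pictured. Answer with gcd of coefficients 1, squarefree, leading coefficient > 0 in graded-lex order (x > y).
(a) deg p = 2.
(b) Checking where it meets the axes: among the integer gridlines, it crosses the x-axis at x ∈ {-1, 1}.
(c) The integer polynomial consistent with all of this is the stated p.

3*x^2 + x*y + 2*y^2 - 3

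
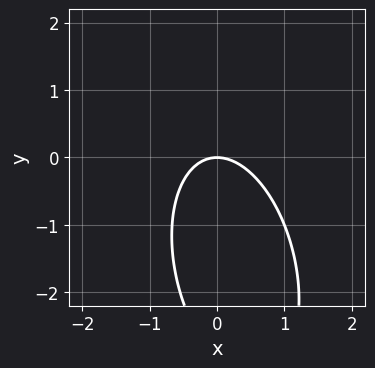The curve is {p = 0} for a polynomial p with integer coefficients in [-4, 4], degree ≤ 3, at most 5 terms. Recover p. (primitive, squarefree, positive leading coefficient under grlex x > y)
3*x^2 + x*y + y^2 + 3*y

(a) Degree: the shape is more complex than any degree-1 curve, so deg p = 2.
(b) From the visible intercepts: it meets the y-axis at y = 0 (among the integer gridlines); it meets the x-axis at x = 0 (among the integer gridlines).
(c) Matching integer coefficients to the picture gives p.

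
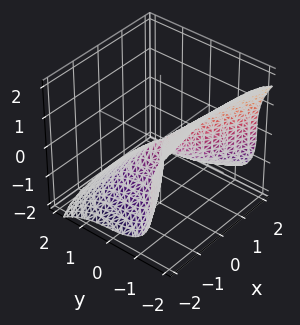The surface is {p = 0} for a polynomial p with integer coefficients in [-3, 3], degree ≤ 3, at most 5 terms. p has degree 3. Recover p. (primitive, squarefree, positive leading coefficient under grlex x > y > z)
3*y^3 + 3*z^3 + 3*x^2 - x*y

Degree: the shape is more complex than any degree-2 surface, so deg p = 3.
From the visible intercepts: it meets the y-axis at y = 0 (among the integer gridlines); one z-axis crossing is at z = 0.
Matching integer coefficients to the picture gives p.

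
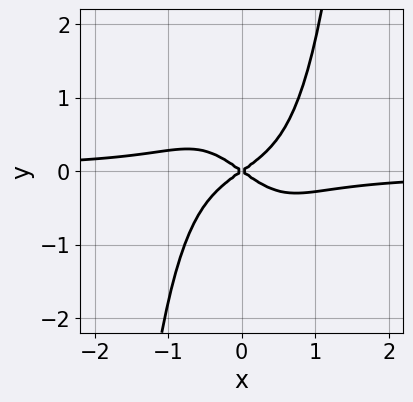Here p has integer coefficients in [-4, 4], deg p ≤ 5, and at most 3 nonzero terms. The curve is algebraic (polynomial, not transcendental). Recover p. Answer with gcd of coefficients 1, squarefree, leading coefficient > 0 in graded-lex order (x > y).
3*x^3*y + x^2 - 2*y^2

(a) The degree is 4 — no degree-3 curve has this shape.
(b) From the visible intercepts: it crosses the x-axis at the gridline x = 0; it crosses the y-axis at the gridline y = 0.
(c) Solving for integer coefficients yields p as stated.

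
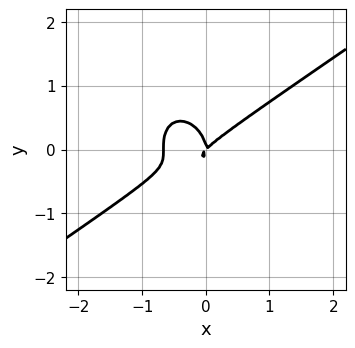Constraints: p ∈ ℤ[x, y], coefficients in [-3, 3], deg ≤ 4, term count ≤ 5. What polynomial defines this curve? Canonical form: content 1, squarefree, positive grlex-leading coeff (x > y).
3*x^3 - 3*x^2*y - 3*y^3 + 2*x^2 - 2*x*y

(a) deg p = 3. A generic line meets the curve in up to 3 points.
(b) Against the integer gridlines: it meets the x-axis at x = 0 (among the integer gridlines); it crosses the y-axis at the gridline y = 0.
(c) The integer polynomial consistent with all of this is the stated p.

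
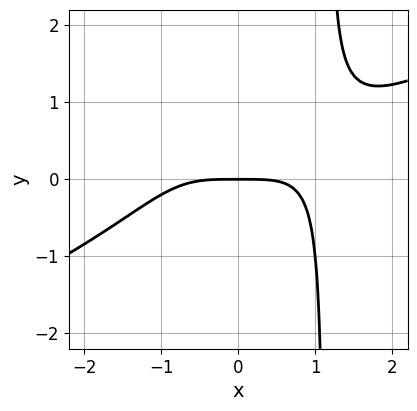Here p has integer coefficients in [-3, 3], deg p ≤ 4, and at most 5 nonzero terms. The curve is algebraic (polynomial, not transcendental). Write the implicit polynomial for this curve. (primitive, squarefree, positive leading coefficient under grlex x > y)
1. Degree: a generic line meets the curve in up to 4 points, so deg p = 4.
2. Against the integer gridlines: one y-axis crossing is at y = 0; one x-axis crossing is at x = 0.
3. Together with the visible shape, these determine p as stated.

x^4 - 2*x^3*y + 3*y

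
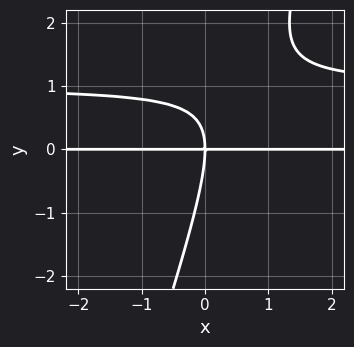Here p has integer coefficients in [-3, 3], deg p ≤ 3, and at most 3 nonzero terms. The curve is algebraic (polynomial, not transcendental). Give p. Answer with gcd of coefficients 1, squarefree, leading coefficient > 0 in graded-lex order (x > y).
3*x*y^2 - y^3 - 3*x*y

(a) deg p = 3. A generic line meets the curve in up to 3 points.
(b) Checking where it meets the axes: one y-axis crossing is at y = 0; every point of the x-axis in the box is on the curve.
(c) Together with the visible shape, these determine p as stated.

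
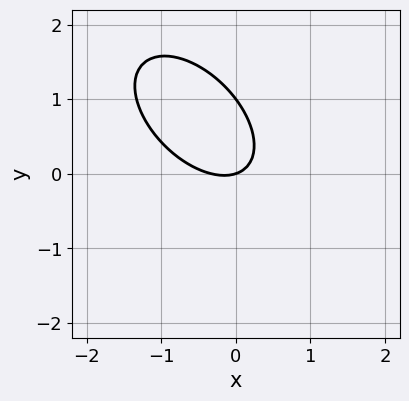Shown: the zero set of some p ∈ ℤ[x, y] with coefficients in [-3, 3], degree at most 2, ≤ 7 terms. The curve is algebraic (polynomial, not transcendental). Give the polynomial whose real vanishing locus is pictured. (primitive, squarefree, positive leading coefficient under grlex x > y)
3*x^2 + 3*x*y + 3*y^2 + x - 3*y

First, the degree is 2 — a generic line meets the curve in up to 2 points.
Then, reading off the gridlines: one x-axis crossing is at x = 0; the y-axis gridline crossings are at y ∈ {0, 1}.
Finally, together with the visible shape, these determine p as stated.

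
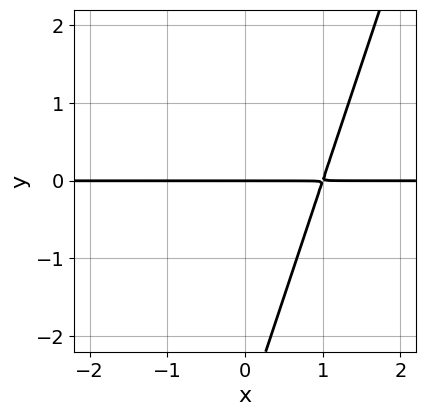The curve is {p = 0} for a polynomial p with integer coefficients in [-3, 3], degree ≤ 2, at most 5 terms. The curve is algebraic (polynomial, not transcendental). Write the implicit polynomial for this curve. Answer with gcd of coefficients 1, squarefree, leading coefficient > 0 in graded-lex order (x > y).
1. Degree: a generic line meets the curve in up to 2 points, so deg p = 2.
2. From the visible intercepts: every point of the x-axis in the box is on the curve; it crosses the y-axis at the gridline y = 0.
3. Together with the visible shape, these determine p as stated.

3*x*y - y^2 - 3*y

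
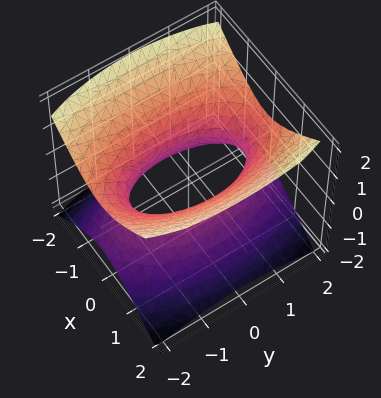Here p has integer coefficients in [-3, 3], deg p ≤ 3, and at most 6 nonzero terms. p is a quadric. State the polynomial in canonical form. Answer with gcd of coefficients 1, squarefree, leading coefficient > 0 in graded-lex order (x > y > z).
3*x^2 + y^2 - 3*z^2 - 2

First, the degree is 2 — an hourglass — one-sheet hyperboloid; a quadric.
Then, symmetries: the x ↦ −x reflection is a symmetry, so x appears only in even powers; it's symmetric under z → −z, forcing even powers of z; it's symmetric under y → −y, forcing even powers of y.
Next, against the integer gridlines: the surface avoids every integer z-axis point in the box.
Finally, the integer polynomial consistent with all of this is the stated p.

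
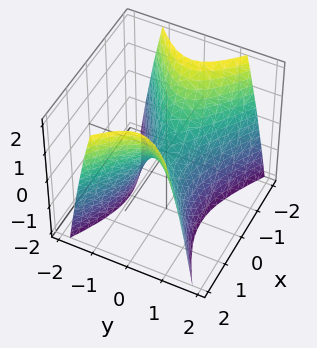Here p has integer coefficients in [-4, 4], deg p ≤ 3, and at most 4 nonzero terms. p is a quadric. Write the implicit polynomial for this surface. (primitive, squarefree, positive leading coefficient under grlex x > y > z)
x^2 - 2*y^2 - z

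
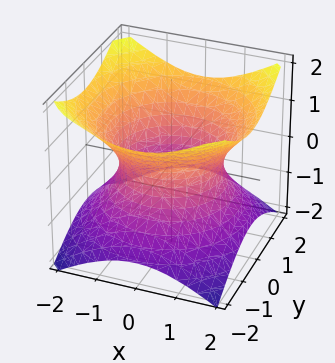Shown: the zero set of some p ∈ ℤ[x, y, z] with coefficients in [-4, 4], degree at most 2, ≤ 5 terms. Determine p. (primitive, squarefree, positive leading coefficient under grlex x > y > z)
2*x^2 + 2*y^2 - 3*z^2 - 3

1. deg p = 2.
2. Symmetries: the z-axis is an axis of rotation, so x and y enter only as x² + y².
3. Checking where it meets the axes: a circular section at z = 0 has radius between 1 and 2; it misses every integer gridline on the z-axis.
4. Assembling these constraints gives the stated polynomial.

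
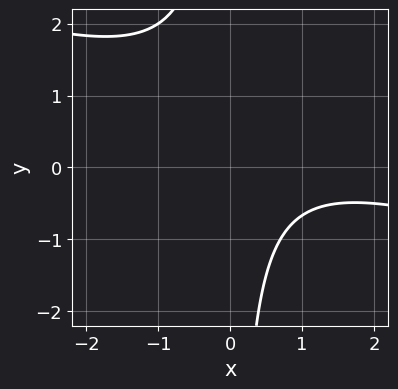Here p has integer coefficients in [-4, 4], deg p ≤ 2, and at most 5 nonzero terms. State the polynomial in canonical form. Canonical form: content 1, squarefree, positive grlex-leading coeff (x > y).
x^2 + 3*x*y - 2*x + 3

1. The degree is 2 — the shape is more complex than any degree-1 curve.
2. Reading off the gridlines: no x-intercept at any integer in the box; no y-intercept at any integer in the box.
3. Solving for integer coefficients yields p as stated.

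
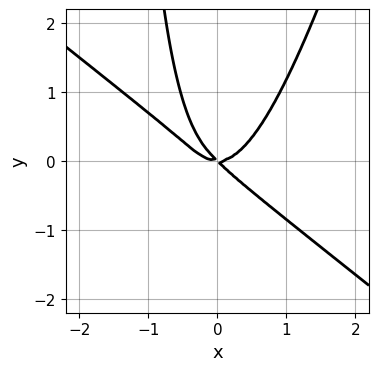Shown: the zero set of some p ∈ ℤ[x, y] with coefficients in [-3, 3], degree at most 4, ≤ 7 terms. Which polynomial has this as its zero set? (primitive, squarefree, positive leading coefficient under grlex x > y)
First, degree: the shape is more complex than any degree-2 curve, so deg p = 3.
Next, against the integer gridlines: it meets the x-axis at x = 0 (among the integer gridlines); it meets the y-axis at y = 0 (among the integer gridlines).
Finally, solving for integer coefficients yields p as stated.

3*x^3 + 3*x^2*y - x*y^2 - 2*x*y - 2*y^2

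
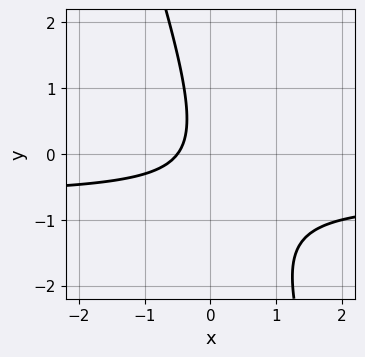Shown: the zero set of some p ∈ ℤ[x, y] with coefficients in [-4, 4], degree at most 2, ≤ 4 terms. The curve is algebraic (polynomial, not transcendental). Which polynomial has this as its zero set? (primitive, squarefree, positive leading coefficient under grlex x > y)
3*x*y + y^2 + 2*x + 1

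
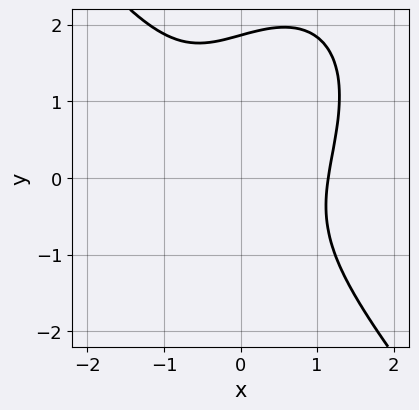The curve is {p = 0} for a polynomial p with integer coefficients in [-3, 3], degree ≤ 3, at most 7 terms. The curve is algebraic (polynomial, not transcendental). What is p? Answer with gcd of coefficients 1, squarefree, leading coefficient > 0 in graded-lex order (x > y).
(a) Degree: a generic line meets the curve in up to 3 points, so deg p = 3.
(b) The integer polynomial consistent with all of this is the stated p.

2*x^3 + y^3 - x*y - y^2 - 3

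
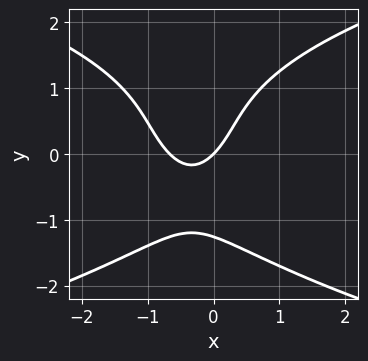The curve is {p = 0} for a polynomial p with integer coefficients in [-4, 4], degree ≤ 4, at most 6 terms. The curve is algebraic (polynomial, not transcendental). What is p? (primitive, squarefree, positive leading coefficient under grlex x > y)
1. The degree is 4 — the shape is more complex than any degree-3 curve.
2. Reading off the gridlines: one x-axis crossing is at x = 0; it crosses the y-axis at the gridline y = 0.
3. Fitting integer coefficients to these (and the overall shape) gives p.

y^4 - 3*x^2 - 2*x + 2*y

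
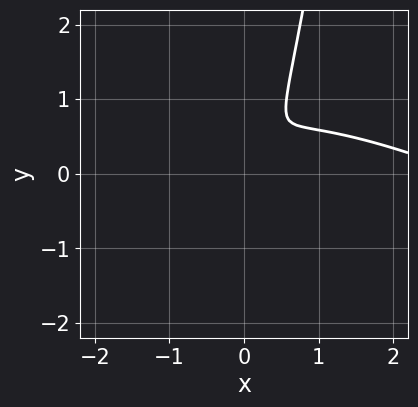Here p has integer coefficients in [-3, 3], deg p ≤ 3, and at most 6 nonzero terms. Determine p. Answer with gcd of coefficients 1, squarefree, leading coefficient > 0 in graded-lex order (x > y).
x^3 + 2*x^2*y - 3*x^2 + 2*x*y - y^2

The degree is 3 — a generic line meets the curve in up to 3 points.
Matching integer coefficients to the picture gives p.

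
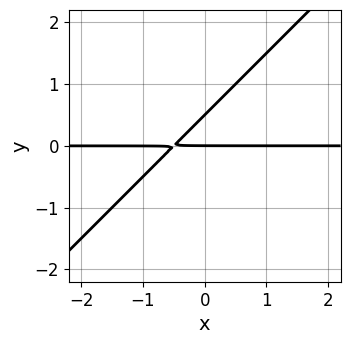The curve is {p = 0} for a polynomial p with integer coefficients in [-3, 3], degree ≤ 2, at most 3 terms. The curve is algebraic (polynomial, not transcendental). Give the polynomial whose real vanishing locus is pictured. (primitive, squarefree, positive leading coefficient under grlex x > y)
2*x*y - 2*y^2 + y

First, deg p = 2. A generic line meets the curve in up to 2 points.
Then, observable constraints: every point of the x-axis in the box is on the curve; one y-axis crossing is at y = 0.
Finally, together with the visible shape, these determine p as stated.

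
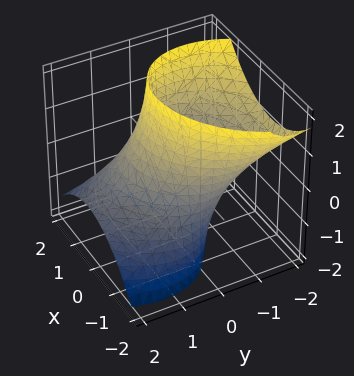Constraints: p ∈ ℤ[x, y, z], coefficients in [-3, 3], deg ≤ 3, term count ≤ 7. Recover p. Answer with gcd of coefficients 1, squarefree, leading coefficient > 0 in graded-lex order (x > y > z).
2*x^2 - x*y + 2*y^2 + 3*y*z - 3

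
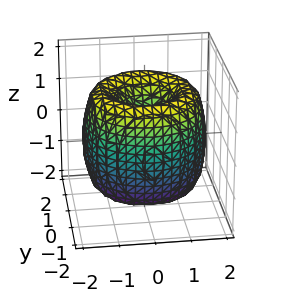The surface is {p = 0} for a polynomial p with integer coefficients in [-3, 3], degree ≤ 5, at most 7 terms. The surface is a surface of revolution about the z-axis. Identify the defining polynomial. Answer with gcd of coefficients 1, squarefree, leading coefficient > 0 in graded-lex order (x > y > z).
1. The degree is 4 — no degree-3 surface has this shape.
2. By symmetry, every cross-section ⟂ z is a circle, so x, y appear only via x² + y².
3. From the visible intercepts: it meets the y-axis at y = 0 (among the integer gridlines); it meets the x-axis at x = 0 (among the integer gridlines); a circular section at z = 1 has radius between 0 and 1; it crosses the z-axis at the gridline z = 0.
4. Together with the visible shape, these determine p as stated.

x^4 + 2*x^2*y^2 + y^4 - 3*x^2 - 3*y^2 + z^2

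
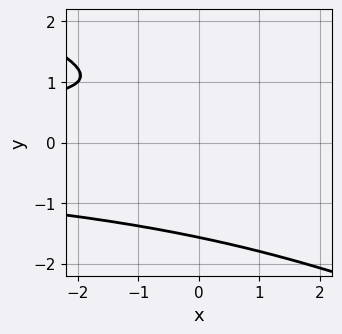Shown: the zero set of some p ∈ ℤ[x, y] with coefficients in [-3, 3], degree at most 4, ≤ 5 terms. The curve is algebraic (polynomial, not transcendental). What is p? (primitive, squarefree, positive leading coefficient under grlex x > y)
First, the degree is 3 — the shape is more complex than any degree-2 curve.
Next, from the axis intercepts and sections: no x-intercept at any integer in the box.
Finally, putting this together gives p.

x*y^2 + 2*y^3 - 3*y + 3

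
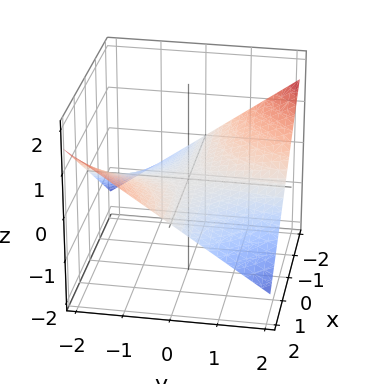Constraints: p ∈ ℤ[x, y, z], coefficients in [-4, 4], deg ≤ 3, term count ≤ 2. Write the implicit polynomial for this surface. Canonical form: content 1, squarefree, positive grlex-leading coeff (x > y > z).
x*y + 3*z

1. Degree: a hyperbolic paraboloid; a quadric, so deg p = 2.
2. Observable constraints: the visible y-axis segment lies entirely on the surface; one z-axis crossing is at z = 0.
3. Matching integer coefficients to the picture gives p. Check: (2, 0, 0) on the x-axis lies on the surface, and p(2, 0, 0) = 0. ✓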